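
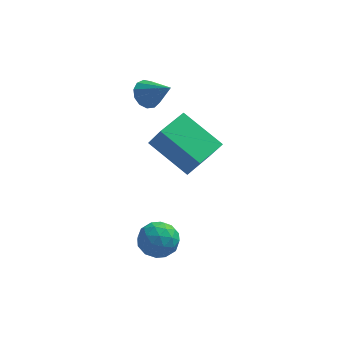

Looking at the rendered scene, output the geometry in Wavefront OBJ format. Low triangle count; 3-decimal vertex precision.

v 0.169 -0.359 1.052
v -1.213 0.455 2.013
v -0.277 0.052 0.063
v -1.659 0.866 1.024
v 0.899 0.734 1.176
v -0.483 1.548 2.137
v 0.453 1.145 0.187
v -0.929 1.959 1.148
v -1.862 3.491 1.537
v -1.588 3.198 1.052
v -0.998 2.929 2.363
v -1.421 3.509 1.088
v -1.394 3.814 1.267
v -1.515 4.017 1.532
v -1.747 4.052 1.799
v -2.015 3.909 1.983
v -2.235 3.634 2.025
v -2.336 3.313 1.913
v -2.287 3.048 1.681
v -2.103 2.924 1.404
v -1.842 2.98 1.169
v -1.171 -0.425 -2.143
v -0.525 -0.762 -2.445
v -1.895 -1.318 -2.695
v -1.249 -1.655 -2.997
v -1.381 -1.681 -2.22
v -0.933 -1.129 -1.879
v -1.487 -0.951 -3.261
v -1.039 -0.399 -2.92
v -0.72 -1.087 -3.136
v -0.655 -1.538 -2.493
v -1.765 -0.542 -2.647
v -1.7 -0.993 -2.004
v -0.784 -0.515 -2.245
v -1.636 -1.565 -2.895
v -1.713 -1.58 -2.438
v -1.334 -1.778 -2.616
v -1.024 -0.731 -1.912
v -0.645 -0.929 -2.09
v -1.148 -1.469 -1.958
v -1.775 -1.151 -3.05
v -1.396 -1.349 -3.228
v -1.086 -0.302 -2.524
v -0.707 -0.5 -2.702
v -1.272 -0.611 -3.182
v -0.519 -0.904 -2.829
v -0.945 -1.429 -3.154
v -1.085 -1.015 -3.309
v -0.822 -0.691 -3.108
v -0.481 -1.169 -2.451
v -0.907 -1.694 -2.776
v -0.984 -1.71 -2.319
v -0.721 -1.385 -2.118
v -0.596 -1.361 -2.857
v -1.513 -0.386 -2.364
v -1.939 -0.911 -2.689
v -1.699 -0.695 -3.022
v -1.436 -0.37 -2.821
v -1.475 -0.651 -1.986
v -1.901 -1.176 -2.311
v -1.598 -1.389 -2.032
v -1.335 -1.065 -1.831
v -1.824 -0.719 -2.283
f 2 4 1
f 5 2 1
f 1 4 3
f 3 5 1
f 2 8 4
f 6 2 5
f 6 8 2
f 4 8 3
f 7 5 3
f 3 8 7
f 7 6 5
f 8 6 7
f 10 9 12
f 10 12 11
f 12 9 13
f 12 13 11
f 13 9 14
f 13 14 11
f 14 9 15
f 14 15 11
f 15 9 16
f 15 16 11
f 16 9 17
f 16 17 11
f 17 9 18
f 17 18 11
f 18 9 19
f 18 19 11
f 19 9 20
f 19 20 11
f 20 9 21
f 20 21 11
f 21 9 10
f 21 10 11
f 22 59 38
f 59 33 62
f 38 62 27
f 59 62 38
f 22 38 34
f 38 27 39
f 34 39 23
f 38 39 34
f 22 34 43
f 34 23 44
f 43 44 29
f 34 44 43
f 22 43 55
f 43 29 58
f 55 58 32
f 43 58 55
f 22 55 59
f 55 32 63
f 59 63 33
f 55 63 59
f 23 39 50
f 39 27 53
f 50 53 31
f 39 53 50
f 27 62 40
f 62 33 61
f 40 61 26
f 62 61 40
f 33 63 60
f 63 32 56
f 60 56 24
f 63 56 60
f 32 58 57
f 58 29 45
f 57 45 28
f 58 45 57
f 29 44 49
f 44 23 46
f 49 46 30
f 44 46 49
f 25 51 37
f 51 31 52
f 37 52 26
f 51 52 37
f 25 37 35
f 37 26 36
f 35 36 24
f 37 36 35
f 25 35 42
f 35 24 41
f 42 41 28
f 35 41 42
f 25 42 47
f 42 28 48
f 47 48 30
f 42 48 47
f 25 47 51
f 47 30 54
f 51 54 31
f 47 54 51
f 26 52 40
f 52 31 53
f 40 53 27
f 52 53 40
f 24 36 60
f 36 26 61
f 60 61 33
f 36 61 60
f 28 41 57
f 41 24 56
f 57 56 32
f 41 56 57
f 30 48 49
f 48 28 45
f 49 45 29
f 48 45 49
f 31 54 50
f 54 30 46
f 50 46 23
f 54 46 50



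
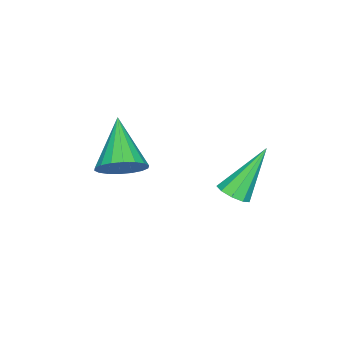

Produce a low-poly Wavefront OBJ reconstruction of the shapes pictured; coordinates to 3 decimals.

v -2.915 -2.034 2.837
v -2.461 -1.714 3.558
v -4.345 -2.946 4.143
v -2.724 -1.417 3.478
v -3.024 -1.242 3.27
v -3.304 -1.224 2.977
v -3.506 -1.366 2.657
v -3.591 -1.641 2.372
v -3.542 -1.994 2.179
v -3.369 -2.355 2.116
v -3.106 -2.652 2.197
v -2.806 -2.827 2.404
v -2.527 -2.845 2.697
v -2.324 -2.703 3.018
v -2.239 -2.428 3.303
v -2.288 -2.075 3.495
v -3.258 1.846 2.712
v -2.903 2.354 2.745
v -4.342 2.494 4.428
v -3.243 2.43 2.502
v -3.589 2.233 2.357
v -3.781 1.855 2.379
v -3.729 1.473 2.556
v -3.456 1.266 2.806
v -3.091 1.331 3.012
v -2.804 1.636 3.078
v -2.73 2.04 2.972
f 2 1 4
f 2 4 3
f 4 1 5
f 4 5 3
f 5 1 6
f 5 6 3
f 6 1 7
f 6 7 3
f 7 1 8
f 7 8 3
f 8 1 9
f 8 9 3
f 9 1 10
f 9 10 3
f 10 1 11
f 10 11 3
f 11 1 12
f 11 12 3
f 12 1 13
f 12 13 3
f 13 1 14
f 13 14 3
f 14 1 15
f 14 15 3
f 15 1 16
f 15 16 3
f 16 1 2
f 16 2 3
f 18 17 20
f 18 20 19
f 20 17 21
f 20 21 19
f 21 17 22
f 21 22 19
f 22 17 23
f 22 23 19
f 23 17 24
f 23 24 19
f 24 17 25
f 24 25 19
f 25 17 26
f 25 26 19
f 26 17 27
f 26 27 19
f 27 17 18
f 27 18 19



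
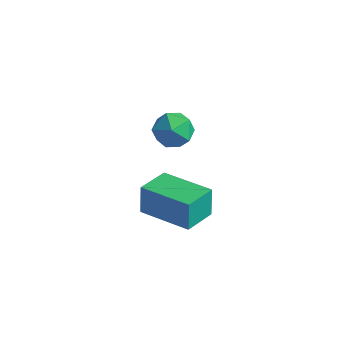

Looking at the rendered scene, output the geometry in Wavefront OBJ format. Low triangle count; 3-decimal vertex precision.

v 0.566 -0.696 0.757
v 1.323 -0.606 1.087
v 0.357 -1.774 1.533
v 1.114 -1.684 1.863
v 0.519 -1.128 2.029
v 0.648 -0.462 1.55
v 1.032 -1.918 1.07
v 1.161 -1.252 0.591
v 1.611 -1.361 1.281
v 1.294 -0.873 1.874
v 0.386 -1.507 0.746
v 0.069 -1.019 1.339
v -0.077 -1.888 -3.454
v -0.226 -1.637 -2.301
v -0.004 -0.549 -3.736
v -0.153 -0.299 -2.582
v 1.973 -1.941 -3.178
v 1.824 -1.691 -2.024
v 2.046 -0.603 -3.459
v 1.897 -0.352 -2.306
f 1 12 6
f 1 6 2
f 1 2 8
f 1 8 11
f 1 11 12
f 2 6 10
f 6 12 5
f 12 11 3
f 11 8 7
f 8 2 9
f 4 10 5
f 4 5 3
f 4 3 7
f 4 7 9
f 4 9 10
f 5 10 6
f 3 5 12
f 7 3 11
f 9 7 8
f 10 9 2
f 14 16 13
f 17 14 13
f 13 16 15
f 15 17 13
f 14 20 16
f 18 14 17
f 18 20 14
f 16 20 15
f 19 17 15
f 15 20 19
f 19 18 17
f 20 18 19



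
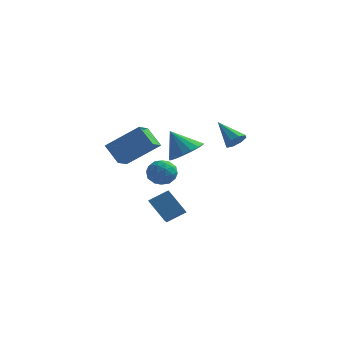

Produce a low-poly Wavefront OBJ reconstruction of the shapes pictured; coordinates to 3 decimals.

v -2.126 4.563 -2.043
v -1.701 3.988 -1.524
v -3.359 3.892 -1.776
v -2.934 3.317 -1.257
v -3.021 4.159 -1.005
v -2.259 4.574 -1.17
v -2.801 3.306 -2.13
v -2.039 3.721 -2.295
v -2.118 3.212 -1.578
v -2.254 3.739 -0.882
v -2.806 4.141 -2.418
v -2.942 4.668 -1.722
v -1.805 4.334 -1.807
v -3.255 3.546 -1.493
v -3.306 4.041 -1.345
v -3.056 3.703 -1.04
v -2.133 4.679 -1.599
v -1.883 4.341 -1.294
v -2.66 4.441 -0.989
v -3.177 3.539 -2.006
v -2.927 3.201 -1.701
v -2.004 4.177 -2.26
v -1.754 3.839 -1.955
v -2.4 3.439 -2.311
v -1.801 3.54 -1.534
v -2.525 3.146 -1.377
v -2.447 3.139 -1.89
v -1.999 3.383 -1.987
v -1.881 3.85 -1.125
v -2.605 3.456 -0.968
v -2.657 3.951 -0.82
v -2.209 4.194 -0.917
v -2.126 3.393 -1.156
v -2.455 4.424 -2.332
v -3.179 4.03 -2.175
v -2.851 3.686 -2.383
v -2.403 3.929 -2.48
v -2.535 4.734 -1.923
v -3.259 4.34 -1.766
v -3.061 4.497 -1.313
v -2.613 4.741 -1.41
v -2.934 4.487 -2.144
v -2.693 -2.271 1.415
v -3.532 -1.818 2.3
v -2.624 -1.197 0.932
v -3.462 -0.744 1.817
v -1.078 -1.796 2.703
v -1.916 -1.343 3.588
v -1.008 -0.722 2.22
v -1.847 -0.269 3.105
v 1.763 2.91 1.483
v 2.217 3.022 1.935
v 0.617 3.53 2.477
v 2.156 3.407 1.625
v 1.866 3.501 1.232
v 1.515 3.248 0.986
v 1.31 2.797 1.031
v 1.37 2.412 1.34
v 1.661 2.319 1.733
v 2.011 2.572 1.979
v 0.916 -2.663 2.738
v 1.714 -2.558 3.279
v 0.064 -2.597 3.982
v 1.594 -2.122 3.173
v 1.318 -1.81 2.968
v 0.95 -1.694 2.71
v 0.574 -1.799 2.458
v 0.277 -2.103 2.27
v 0.126 -2.534 2.19
v 0.157 -2.995 2.235
v 0.361 -3.38 2.395
v 0.692 -3.601 2.634
v 1.075 -3.606 2.896
v 1.422 -3.396 3.123
v 1.652 -3.017 3.261
v -0.574 -1.561 -2.503
v -1.52 -1.211 -1.435
v -0.984 0.044 -3.393
v -1.931 0.394 -2.324
v 0.291 -1.014 -1.916
v -0.656 -0.664 -0.847
v -0.12 0.591 -2.805
v -1.066 0.941 -1.737
f 1 38 17
f 38 12 41
f 17 41 6
f 38 41 17
f 1 17 13
f 17 6 18
f 13 18 2
f 17 18 13
f 1 13 22
f 13 2 23
f 22 23 8
f 13 23 22
f 1 22 34
f 22 8 37
f 34 37 11
f 22 37 34
f 1 34 38
f 34 11 42
f 38 42 12
f 34 42 38
f 2 18 29
f 18 6 32
f 29 32 10
f 18 32 29
f 6 41 19
f 41 12 40
f 19 40 5
f 41 40 19
f 12 42 39
f 42 11 35
f 39 35 3
f 42 35 39
f 11 37 36
f 37 8 24
f 36 24 7
f 37 24 36
f 8 23 28
f 23 2 25
f 28 25 9
f 23 25 28
f 4 30 16
f 30 10 31
f 16 31 5
f 30 31 16
f 4 16 14
f 16 5 15
f 14 15 3
f 16 15 14
f 4 14 21
f 14 3 20
f 21 20 7
f 14 20 21
f 4 21 26
f 21 7 27
f 26 27 9
f 21 27 26
f 4 26 30
f 26 9 33
f 30 33 10
f 26 33 30
f 5 31 19
f 31 10 32
f 19 32 6
f 31 32 19
f 3 15 39
f 15 5 40
f 39 40 12
f 15 40 39
f 7 20 36
f 20 3 35
f 36 35 11
f 20 35 36
f 9 27 28
f 27 7 24
f 28 24 8
f 27 24 28
f 10 33 29
f 33 9 25
f 29 25 2
f 33 25 29
f 44 46 43
f 47 44 43
f 43 46 45
f 45 47 43
f 44 50 46
f 48 44 47
f 48 50 44
f 46 50 45
f 49 47 45
f 45 50 49
f 49 48 47
f 50 48 49
f 52 51 54
f 52 54 53
f 54 51 55
f 54 55 53
f 55 51 56
f 55 56 53
f 56 51 57
f 56 57 53
f 57 51 58
f 57 58 53
f 58 51 59
f 58 59 53
f 59 51 60
f 59 60 53
f 60 51 52
f 60 52 53
f 62 61 64
f 62 64 63
f 64 61 65
f 64 65 63
f 65 61 66
f 65 66 63
f 66 61 67
f 66 67 63
f 67 61 68
f 67 68 63
f 68 61 69
f 68 69 63
f 69 61 70
f 69 70 63
f 70 61 71
f 70 71 63
f 71 61 72
f 71 72 63
f 72 61 73
f 72 73 63
f 73 61 74
f 73 74 63
f 74 61 75
f 74 75 63
f 75 61 62
f 75 62 63
f 77 79 76
f 80 77 76
f 76 79 78
f 78 80 76
f 77 83 79
f 81 77 80
f 81 83 77
f 79 83 78
f 82 80 78
f 78 83 82
f 82 81 80
f 83 81 82



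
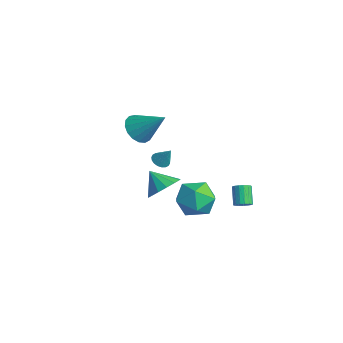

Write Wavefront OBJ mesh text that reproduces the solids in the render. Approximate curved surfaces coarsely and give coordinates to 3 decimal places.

v 1.385 0.692 0.794
v 2.25 0.893 1.645
v 2.63 -0.513 -0.185
v 3.495 -0.312 0.666
v 2.488 -0.958 0.953
v 1.719 -0.213 1.559
v 3.161 0.593 -0.099
v 2.392 1.338 0.507
v 3.348 0.832 1.094
v 2.932 -0.126 1.744
v 1.948 0.506 -0.284
v 1.532 -0.452 0.366
v -2.474 0.95 -1.897
v -1.8 1.221 -1.097
v -3.446 0.55 -0.943
v -2.094 1.685 -1.203
v -2.49 1.952 -1.494
v -2.881 1.95 -1.893
v -3.163 1.68 -2.294
v -3.26 1.215 -2.588
v -3.147 0.679 -2.697
v -2.853 0.215 -2.592
v -2.457 -0.052 -2.3
v -2.066 -0.05 -1.901
v -1.784 0.219 -1.5
v -1.687 0.685 -1.206
v -4.561 0.471 1.826
v -3.879 -0.246 1.682
v -3.259 1.429 3.214
v -3.77 0.084 1.352
v -3.842 0.502 1.131
v -4.079 0.913 1.069
v -4.426 1.224 1.181
v -4.804 1.361 1.44
v -5.126 1.295 1.788
v -5.319 1.041 2.145
v -5.338 0.655 2.428
v -5.179 0.228 2.574
v -4.878 -0.144 2.548
v -4.505 -0.374 2.357
v -4.144 -0.411 2.044
v 1.35 -1.25 3.511
v 1.806 -1.433 3.312
v 1.89 -0.95 4.469
v 1.805 -1.208 3.242
v 1.714 -0.991 3.225
v 1.551 -0.825 3.265
v 1.348 -0.744 3.354
v 1.146 -0.763 3.473
v 0.984 -0.878 3.6
v 0.895 -1.067 3.71
v 0.896 -1.292 3.78
v 0.987 -1.509 3.796
v 1.15 -1.675 3.756
v 1.353 -1.756 3.668
v 1.555 -1.737 3.548
v 1.717 -1.622 3.421
v 3.132 2.601 -0.126
v 3.474 2.941 0.038
v 2.731 3.279 0.89
v 2.388 2.939 0.726
v 3.343 3.065 -0.126
v 2.6 3.403 0.727
v 3.163 3.083 -0.29
v 2.42 3.421 0.563
v 2.976 2.991 -0.416
v 2.233 3.328 0.436
v 2.824 2.809 -0.476
v 2.081 3.147 0.376
v 2.743 2.58 -0.456
v 2 2.917 0.396
v 2.751 2.355 -0.36
v 2.008 2.693 0.492
v 2.846 2.187 -0.211
v 2.103 2.525 0.641
v 3.006 2.114 -0.042
v 2.263 2.452 0.81
v 3.195 2.152 0.107
v 2.452 2.49 0.96
v 3.37 2.294 0.204
v 2.627 2.631 1.056
v 3.49 2.505 0.224
v 2.747 2.843 1.076
v 3.527 2.739 0.164
v 2.784 3.077 1.017
f 1 12 6
f 1 6 2
f 1 2 8
f 1 8 11
f 1 11 12
f 2 6 10
f 6 12 5
f 12 11 3
f 11 8 7
f 8 2 9
f 4 10 5
f 4 5 3
f 4 3 7
f 4 7 9
f 4 9 10
f 5 10 6
f 3 5 12
f 7 3 11
f 9 7 8
f 10 9 2
f 14 13 16
f 14 16 15
f 16 13 17
f 16 17 15
f 17 13 18
f 17 18 15
f 18 13 19
f 18 19 15
f 19 13 20
f 19 20 15
f 20 13 21
f 20 21 15
f 21 13 22
f 21 22 15
f 22 13 23
f 22 23 15
f 23 13 24
f 23 24 15
f 24 13 25
f 24 25 15
f 25 13 26
f 25 26 15
f 26 13 14
f 26 14 15
f 28 27 30
f 28 30 29
f 30 27 31
f 30 31 29
f 31 27 32
f 31 32 29
f 32 27 33
f 32 33 29
f 33 27 34
f 33 34 29
f 34 27 35
f 34 35 29
f 35 27 36
f 35 36 29
f 36 27 37
f 36 37 29
f 37 27 38
f 37 38 29
f 38 27 39
f 38 39 29
f 39 27 40
f 39 40 29
f 40 27 41
f 40 41 29
f 41 27 28
f 41 28 29
f 43 42 45
f 43 45 44
f 45 42 46
f 45 46 44
f 46 42 47
f 46 47 44
f 47 42 48
f 47 48 44
f 48 42 49
f 48 49 44
f 49 42 50
f 49 50 44
f 50 42 51
f 50 51 44
f 51 42 52
f 51 52 44
f 52 42 53
f 52 53 44
f 53 42 54
f 53 54 44
f 54 42 55
f 54 55 44
f 55 42 56
f 55 56 44
f 56 42 57
f 56 57 44
f 57 42 43
f 57 43 44
f 59 58 62
f 59 62 60
f 60 62 63
f 60 63 61
f 62 58 64
f 62 64 63
f 63 64 65
f 63 65 61
f 64 58 66
f 64 66 65
f 65 66 67
f 65 67 61
f 66 58 68
f 66 68 67
f 67 68 69
f 67 69 61
f 68 58 70
f 68 70 69
f 69 70 71
f 69 71 61
f 70 58 72
f 70 72 71
f 71 72 73
f 71 73 61
f 72 58 74
f 72 74 73
f 73 74 75
f 73 75 61
f 74 58 76
f 74 76 75
f 75 76 77
f 75 77 61
f 76 58 78
f 76 78 77
f 77 78 79
f 77 79 61
f 78 58 80
f 78 80 79
f 79 80 81
f 79 81 61
f 80 58 82
f 80 82 81
f 81 82 83
f 81 83 61
f 82 58 84
f 82 84 83
f 83 84 85
f 83 85 61
f 84 58 59
f 84 59 85
f 85 59 60
f 85 60 61



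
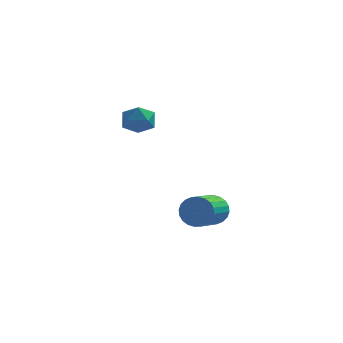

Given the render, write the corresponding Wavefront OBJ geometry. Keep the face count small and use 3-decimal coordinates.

v -1.453 -0.362 1.325
v -1.018 -0.339 2.069
v -0.822 -1.561 0.991
v -0.387 -1.538 1.735
v -1.237 -1.677 1.738
v -1.628 -0.936 1.944
v -0.212 -0.964 1.116
v -0.603 -0.223 1.322
v -0.251 -0.711 1.94
v -0.885 -1.152 2.324
v -0.955 -0.748 0.736
v -1.589 -1.189 1.12
v 2.158 0.232 -4.253
v 2.432 -0.093 -4.989
v 1.996 -1.697 -4.443
v 1.722 -1.372 -3.707
v 2.708 -0.106 -4.806
v 2.272 -1.71 -4.26
v 2.9 -0.067 -4.539
v 2.465 -1.671 -3.992
v 2.98 0.017 -4.228
v 2.544 -1.587 -3.682
v 2.934 0.135 -3.921
v 2.499 -1.47 -3.375
v 2.77 0.266 -3.665
v 2.335 -1.338 -3.118
v 2.513 0.393 -3.498
v 2.078 -1.211 -2.951
v 2.202 0.495 -3.446
v 1.766 -1.109 -2.9
v 1.884 0.557 -3.517
v 1.448 -1.047 -2.971
v 1.608 0.57 -3.7
v 1.172 -1.034 -3.154
v 1.415 0.531 -3.968
v 0.98 -1.073 -3.421
v 1.336 0.447 -4.278
v 0.9 -1.157 -3.732
v 1.381 0.33 -4.585
v 0.946 -1.275 -4.039
v 1.545 0.198 -4.842
v 1.11 -1.406 -4.295
v 1.802 0.071 -5.009
v 1.367 -1.533 -4.462
v 2.114 -0.031 -5.06
v 1.678 -1.635 -4.514
f 1 12 6
f 1 6 2
f 1 2 8
f 1 8 11
f 1 11 12
f 2 6 10
f 6 12 5
f 12 11 3
f 11 8 7
f 8 2 9
f 4 10 5
f 4 5 3
f 4 3 7
f 4 7 9
f 4 9 10
f 5 10 6
f 3 5 12
f 7 3 11
f 9 7 8
f 10 9 2
f 14 13 17
f 14 17 15
f 15 17 18
f 15 18 16
f 17 13 19
f 17 19 18
f 18 19 20
f 18 20 16
f 19 13 21
f 19 21 20
f 20 21 22
f 20 22 16
f 21 13 23
f 21 23 22
f 22 23 24
f 22 24 16
f 23 13 25
f 23 25 24
f 24 25 26
f 24 26 16
f 25 13 27
f 25 27 26
f 26 27 28
f 26 28 16
f 27 13 29
f 27 29 28
f 28 29 30
f 28 30 16
f 29 13 31
f 29 31 30
f 30 31 32
f 30 32 16
f 31 13 33
f 31 33 32
f 32 33 34
f 32 34 16
f 33 13 35
f 33 35 34
f 34 35 36
f 34 36 16
f 35 13 37
f 35 37 36
f 36 37 38
f 36 38 16
f 37 13 39
f 37 39 38
f 38 39 40
f 38 40 16
f 39 13 41
f 39 41 40
f 40 41 42
f 40 42 16
f 41 13 43
f 41 43 42
f 42 43 44
f 42 44 16
f 43 13 45
f 43 45 44
f 44 45 46
f 44 46 16
f 45 13 14
f 45 14 46
f 46 14 15
f 46 15 16



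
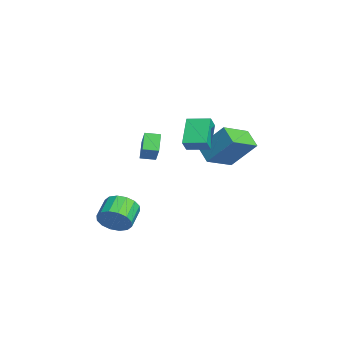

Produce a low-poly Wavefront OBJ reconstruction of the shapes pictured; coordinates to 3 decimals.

v 2.485 0.887 1.259
v 1.12 1.31 2.418
v 2.977 2.082 1.403
v 1.612 2.505 2.562
v 2.988 0.595 1.958
v 1.623 1.018 3.117
v 3.48 1.79 2.102
v 2.115 2.213 3.261
v 3.845 -3.022 -3.044
v 4.412 -2.446 -2.509
v 3.302 -1.901 -1.92
v 2.735 -2.478 -2.456
v 4.319 -2.184 -2.927
v 3.208 -1.639 -2.338
v 4.098 -2.147 -3.377
v 2.988 -1.602 -2.788
v 3.81 -2.344 -3.737
v 2.7 -1.8 -3.148
v 3.532 -2.724 -3.912
v 2.421 -2.179 -3.323
v 3.337 -3.183 -3.855
v 2.226 -2.638 -3.266
v 3.278 -3.599 -3.58
v 2.168 -3.054 -2.991
v 3.372 -3.861 -3.162
v 2.261 -3.316 -2.573
v 3.592 -3.898 -2.712
v 2.482 -3.353 -2.123
v 3.88 -3.7 -2.352
v 2.77 -3.156 -1.763
v 4.159 -3.321 -2.177
v 3.048 -2.776 -1.588
v 4.354 -2.862 -2.234
v 3.243 -2.317 -1.645
v -0.499 3.263 -0.178
v 0.168 4.515 1.451
v 0.529 3.588 -0.849
v 1.196 4.84 0.78
v 0.444 1.8 0.56
v 1.111 3.052 2.189
v 1.472 2.125 -0.111
v 2.139 3.377 1.518
v -1.13 -0.993 0.442
v -0.026 -0.968 1.558
v -1.03 -0.137 0.324
v 0.074 -0.112 1.44
v -0.274 -1.208 -0.4
v 0.83 -1.183 0.716
v -0.174 -0.352 -0.518
v 0.93 -0.327 0.598
f 2 4 1
f 5 2 1
f 1 4 3
f 3 5 1
f 2 8 4
f 6 2 5
f 6 8 2
f 4 8 3
f 7 5 3
f 3 8 7
f 7 6 5
f 8 6 7
f 10 9 13
f 10 13 11
f 11 13 14
f 11 14 12
f 13 9 15
f 13 15 14
f 14 15 16
f 14 16 12
f 15 9 17
f 15 17 16
f 16 17 18
f 16 18 12
f 17 9 19
f 17 19 18
f 18 19 20
f 18 20 12
f 19 9 21
f 19 21 20
f 20 21 22
f 20 22 12
f 21 9 23
f 21 23 22
f 22 23 24
f 22 24 12
f 23 9 25
f 23 25 24
f 24 25 26
f 24 26 12
f 25 9 27
f 25 27 26
f 26 27 28
f 26 28 12
f 27 9 29
f 27 29 28
f 28 29 30
f 28 30 12
f 29 9 31
f 29 31 30
f 30 31 32
f 30 32 12
f 31 9 33
f 31 33 32
f 32 33 34
f 32 34 12
f 33 9 10
f 33 10 34
f 34 10 11
f 34 11 12
f 36 38 35
f 39 36 35
f 35 38 37
f 37 39 35
f 36 42 38
f 40 36 39
f 40 42 36
f 38 42 37
f 41 39 37
f 37 42 41
f 41 40 39
f 42 40 41
f 44 46 43
f 47 44 43
f 43 46 45
f 45 47 43
f 44 50 46
f 48 44 47
f 48 50 44
f 46 50 45
f 49 47 45
f 45 50 49
f 49 48 47
f 50 48 49



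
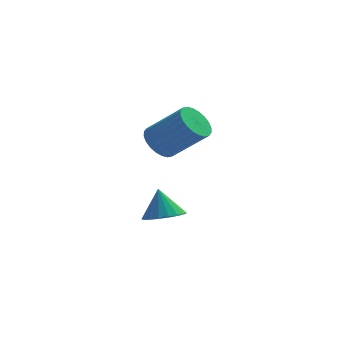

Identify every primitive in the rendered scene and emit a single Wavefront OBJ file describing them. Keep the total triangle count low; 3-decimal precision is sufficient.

v 2.783 -2.339 -1.234
v 3.656 -2.639 -0.938
v 2.497 -1.821 0.134
v 3.734 -2.237 -1.074
v 3.623 -1.855 -1.242
v 3.346 -1.569 -1.408
v 2.957 -1.435 -1.54
v 2.534 -1.481 -1.611
v 2.16 -1.696 -1.607
v 1.909 -2.039 -1.53
v 1.831 -2.441 -1.393
v 1.942 -2.823 -1.226
v 2.219 -3.109 -1.059
v 2.608 -3.243 -0.928
v 3.031 -3.197 -0.857
v 3.405 -2.982 -0.86
v 2.6 -2.576 3.261
v 3.106 -1.902 2.92
v 4.646 -2.329 4.357
v 4.14 -3.004 4.699
v 2.921 -1.73 3.169
v 4.461 -2.157 4.606
v 2.687 -1.687 3.433
v 4.227 -2.114 4.87
v 2.44 -1.779 3.67
v 3.98 -2.207 5.108
v 2.217 -1.993 3.845
v 3.757 -2.421 5.283
v 2.052 -2.295 3.932
v 3.593 -2.723 5.369
v 1.971 -2.641 3.916
v 3.511 -3.068 5.353
v 1.985 -2.976 3.801
v 3.526 -3.404 5.238
v 2.094 -3.251 3.603
v 3.634 -3.678 5.04
v 2.279 -3.423 3.354
v 3.819 -3.85 4.791
v 2.513 -3.466 3.09
v 4.053 -3.893 4.527
v 2.76 -3.373 2.852
v 4.3 -3.801 4.29
v 2.983 -3.159 2.677
v 4.523 -3.587 4.115
v 3.147 -2.857 2.591
v 4.688 -3.285 4.028
v 3.229 -2.512 2.607
v 4.769 -2.939 4.044
v 3.214 -2.176 2.722
v 4.755 -2.604 4.159
f 2 1 4
f 2 4 3
f 4 1 5
f 4 5 3
f 5 1 6
f 5 6 3
f 6 1 7
f 6 7 3
f 7 1 8
f 7 8 3
f 8 1 9
f 8 9 3
f 9 1 10
f 9 10 3
f 10 1 11
f 10 11 3
f 11 1 12
f 11 12 3
f 12 1 13
f 12 13 3
f 13 1 14
f 13 14 3
f 14 1 15
f 14 15 3
f 15 1 16
f 15 16 3
f 16 1 2
f 16 2 3
f 18 17 21
f 18 21 19
f 19 21 22
f 19 22 20
f 21 17 23
f 21 23 22
f 22 23 24
f 22 24 20
f 23 17 25
f 23 25 24
f 24 25 26
f 24 26 20
f 25 17 27
f 25 27 26
f 26 27 28
f 26 28 20
f 27 17 29
f 27 29 28
f 28 29 30
f 28 30 20
f 29 17 31
f 29 31 30
f 30 31 32
f 30 32 20
f 31 17 33
f 31 33 32
f 32 33 34
f 32 34 20
f 33 17 35
f 33 35 34
f 34 35 36
f 34 36 20
f 35 17 37
f 35 37 36
f 36 37 38
f 36 38 20
f 37 17 39
f 37 39 38
f 38 39 40
f 38 40 20
f 39 17 41
f 39 41 40
f 40 41 42
f 40 42 20
f 41 17 43
f 41 43 42
f 42 43 44
f 42 44 20
f 43 17 45
f 43 45 44
f 44 45 46
f 44 46 20
f 45 17 47
f 45 47 46
f 46 47 48
f 46 48 20
f 47 17 49
f 47 49 48
f 48 49 50
f 48 50 20
f 49 17 18
f 49 18 50
f 50 18 19
f 50 19 20



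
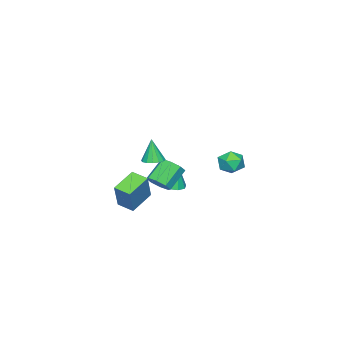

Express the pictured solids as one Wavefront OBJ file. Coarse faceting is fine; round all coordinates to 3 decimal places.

v -3.24 -1.616 -4.257
v -2.829 -1.029 -4.324
v -3.36 -1.364 -2.783
v -3.303 -0.91 -4.383
v -3.748 -1.122 -4.383
v -3.955 -1.565 -4.324
v -3.827 -2.032 -4.234
v -3.425 -2.304 -4.154
v -2.936 -2.255 -4.123
v -2.589 -1.907 -4.154
v -2.547 -1.422 -4.233
v 1.006 -1.066 -2.591
v 1.724 -0.771 -1.045
v 1.03 -0.135 -2.78
v 1.747 0.16 -1.233
v 2.353 -1.22 -3.187
v 3.07 -0.925 -1.64
v 2.376 -0.289 -3.375
v 3.094 0.006 -1.829
v -1.234 3.928 -0.672
v -0.465 3.81 -0.657
v -1.415 2.83 -0.083
v -0.646 2.712 -0.068
v -0.961 3.273 0.368
v -0.85 3.952 0.004
v -1.03 2.688 -0.744
v -0.919 3.367 -1.108
v -0.339 3.043 -0.702
v -0.297 3.405 -0.014
v -1.583 3.235 -0.726
v -1.541 3.597 -0.038
v 3.787 1.871 1.299
v 4.293 1.589 1.303
v 3.673 1.689 2.601
v 4.364 1.877 1.35
v 4.281 2.163 1.383
v 4.064 2.371 1.393
v 3.774 2.445 1.378
v 3.487 2.366 1.342
v 3.28 2.153 1.294
v 3.209 1.865 1.248
v 3.293 1.579 1.215
v 3.509 1.371 1.205
v 3.799 1.297 1.22
v 4.087 1.377 1.256
v 1.231 0.453 -1.766
v 1.628 0.131 -1.273
v 0.606 0.325 -0.322
v 0.209 0.647 -0.814
v 1.714 0.667 -1.291
v 0.691 0.862 -0.34
v 1.516 1.078 -1.587
v 0.494 1.272 -0.636
v 1.152 1.123 -1.988
v 0.129 1.317 -1.036
v 0.834 0.775 -2.258
v -0.188 0.969 -1.307
v 0.749 0.238 -2.24
v -0.274 0.433 -1.289
v 0.946 -0.172 -1.944
v -0.076 0.022 -0.993
v 1.311 -0.217 -1.544
v 0.288 -0.023 -0.592
f 2 1 4
f 2 4 3
f 4 1 5
f 4 5 3
f 5 1 6
f 5 6 3
f 6 1 7
f 6 7 3
f 7 1 8
f 7 8 3
f 8 1 9
f 8 9 3
f 9 1 10
f 9 10 3
f 10 1 11
f 10 11 3
f 11 1 2
f 11 2 3
f 13 15 12
f 16 13 12
f 12 15 14
f 14 16 12
f 13 19 15
f 17 13 16
f 17 19 13
f 15 19 14
f 18 16 14
f 14 19 18
f 18 17 16
f 19 17 18
f 20 31 25
f 20 25 21
f 20 21 27
f 20 27 30
f 20 30 31
f 21 25 29
f 25 31 24
f 31 30 22
f 30 27 26
f 27 21 28
f 23 29 24
f 23 24 22
f 23 22 26
f 23 26 28
f 23 28 29
f 24 29 25
f 22 24 31
f 26 22 30
f 28 26 27
f 29 28 21
f 33 32 35
f 33 35 34
f 35 32 36
f 35 36 34
f 36 32 37
f 36 37 34
f 37 32 38
f 37 38 34
f 38 32 39
f 38 39 34
f 39 32 40
f 39 40 34
f 40 32 41
f 40 41 34
f 41 32 42
f 41 42 34
f 42 32 43
f 42 43 34
f 43 32 44
f 43 44 34
f 44 32 45
f 44 45 34
f 45 32 33
f 45 33 34
f 47 46 50
f 47 50 48
f 48 50 51
f 48 51 49
f 50 46 52
f 50 52 51
f 51 52 53
f 51 53 49
f 52 46 54
f 52 54 53
f 53 54 55
f 53 55 49
f 54 46 56
f 54 56 55
f 55 56 57
f 55 57 49
f 56 46 58
f 56 58 57
f 57 58 59
f 57 59 49
f 58 46 60
f 58 60 59
f 59 60 61
f 59 61 49
f 60 46 62
f 60 62 61
f 61 62 63
f 61 63 49
f 62 46 47
f 62 47 63
f 63 47 48
f 63 48 49



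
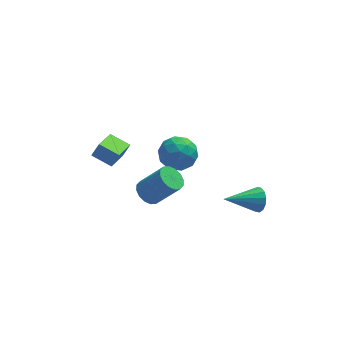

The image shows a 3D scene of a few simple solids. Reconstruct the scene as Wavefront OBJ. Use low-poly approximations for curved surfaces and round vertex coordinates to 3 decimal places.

v -3.199 3.029 -2.123
v -3.959 1.323 -1.254
v -4.228 3.71 -1.684
v -4.988 2.004 -0.815
v -2.752 3.216 -1.365
v -3.512 1.51 -0.496
v -3.781 3.897 -0.926
v -4.541 2.191 -0.057
v -2.065 0.558 -3.114
v -1.469 0.313 -3.653
v -0.198 -0.043 -2.084
v -0.795 0.202 -1.546
v -1.408 0.741 -3.605
v -0.138 0.385 -2.036
v -1.524 1.12 -3.426
v -0.253 0.764 -1.857
v -1.784 1.348 -3.163
v -0.514 0.992 -1.594
v -2.12 1.365 -2.887
v -0.849 1.009 -1.318
v -2.441 1.165 -2.672
v -1.17 0.809 -1.103
v -2.662 0.803 -2.576
v -1.391 0.447 -1.007
v -2.722 0.375 -2.624
v -1.452 0.019 -1.055
v -2.607 -0.004 -2.803
v -1.336 -0.36 -1.234
v -2.346 -0.232 -3.066
v -1.076 -0.588 -1.497
v -2.011 -0.249 -3.342
v -0.74 -0.605 -1.773
v -1.69 -0.049 -3.557
v -0.419 -0.405 -1.988
v -1.057 3.152 -2.452
v -0.423 3.953 -1.825
v 0.323 3.127 -3.815
v 0.957 3.928 -3.188
v 0.826 2.811 -2.773
v -0.027 2.827 -1.931
v -0.073 4.253 -3.709
v -0.926 4.269 -2.867
v 0.185 4.634 -2.602
v 0.74 3.743 -2.024
v -0.84 3.337 -3.616
v -0.285 2.446 -3.038
v -0.861 3.555 -2.019
v 0.761 3.525 -3.621
v 0.684 2.869 -3.377
v 1.056 3.34 -3.009
v -0.628 2.893 -2.081
v -0.256 3.364 -1.713
v 0.478 2.693 -2.27
v 0.156 3.716 -3.927
v 0.528 4.187 -3.559
v -1.156 3.74 -2.631
v -0.784 4.211 -2.263
v -0.578 4.387 -3.37
v -0.131 4.426 -2.107
v 0.68 4.411 -2.909
v 0.075 4.602 -3.215
v -0.427 4.611 -2.72
v 0.195 3.902 -1.767
v 1.006 3.888 -2.568
v 0.929 3.231 -2.325
v 0.428 3.24 -1.829
v 0.553 4.303 -2.224
v -1.106 3.192 -3.072
v -0.295 3.178 -3.873
v -0.528 3.84 -3.811
v -1.029 3.849 -3.315
v -0.78 2.669 -2.731
v 0.031 2.654 -3.533
v 0.327 2.469 -2.92
v -0.175 2.478 -2.425
v -0.653 2.777 -3.416
v 3.876 -0.38 -3.567
v 4.218 -0.815 -2.975
v 1.884 -0.84 -2.753
v 4.191 -0.426 -2.822
v 4.079 -0.024 -2.869
v 3.913 0.282 -3.102
v 3.737 0.41 -3.46
v 3.598 0.327 -3.847
v 3.534 0.054 -4.159
v 3.561 -0.335 -4.312
v 3.672 -0.737 -4.266
v 3.838 -1.043 -4.032
v 4.014 -1.171 -3.674
v 4.153 -1.088 -3.287
f 2 4 1
f 5 2 1
f 1 4 3
f 3 5 1
f 2 8 4
f 6 2 5
f 6 8 2
f 4 8 3
f 7 5 3
f 3 8 7
f 7 6 5
f 8 6 7
f 10 9 13
f 10 13 11
f 11 13 14
f 11 14 12
f 13 9 15
f 13 15 14
f 14 15 16
f 14 16 12
f 15 9 17
f 15 17 16
f 16 17 18
f 16 18 12
f 17 9 19
f 17 19 18
f 18 19 20
f 18 20 12
f 19 9 21
f 19 21 20
f 20 21 22
f 20 22 12
f 21 9 23
f 21 23 22
f 22 23 24
f 22 24 12
f 23 9 25
f 23 25 24
f 24 25 26
f 24 26 12
f 25 9 27
f 25 27 26
f 26 27 28
f 26 28 12
f 27 9 29
f 27 29 28
f 28 29 30
f 28 30 12
f 29 9 31
f 29 31 30
f 30 31 32
f 30 32 12
f 31 9 33
f 31 33 32
f 32 33 34
f 32 34 12
f 33 9 10
f 33 10 34
f 34 10 11
f 34 11 12
f 35 72 51
f 72 46 75
f 51 75 40
f 72 75 51
f 35 51 47
f 51 40 52
f 47 52 36
f 51 52 47
f 35 47 56
f 47 36 57
f 56 57 42
f 47 57 56
f 35 56 68
f 56 42 71
f 68 71 45
f 56 71 68
f 35 68 72
f 68 45 76
f 72 76 46
f 68 76 72
f 36 52 63
f 52 40 66
f 63 66 44
f 52 66 63
f 40 75 53
f 75 46 74
f 53 74 39
f 75 74 53
f 46 76 73
f 76 45 69
f 73 69 37
f 76 69 73
f 45 71 70
f 71 42 58
f 70 58 41
f 71 58 70
f 42 57 62
f 57 36 59
f 62 59 43
f 57 59 62
f 38 64 50
f 64 44 65
f 50 65 39
f 64 65 50
f 38 50 48
f 50 39 49
f 48 49 37
f 50 49 48
f 38 48 55
f 48 37 54
f 55 54 41
f 48 54 55
f 38 55 60
f 55 41 61
f 60 61 43
f 55 61 60
f 38 60 64
f 60 43 67
f 64 67 44
f 60 67 64
f 39 65 53
f 65 44 66
f 53 66 40
f 65 66 53
f 37 49 73
f 49 39 74
f 73 74 46
f 49 74 73
f 41 54 70
f 54 37 69
f 70 69 45
f 54 69 70
f 43 61 62
f 61 41 58
f 62 58 42
f 61 58 62
f 44 67 63
f 67 43 59
f 63 59 36
f 67 59 63
f 78 77 80
f 78 80 79
f 80 77 81
f 80 81 79
f 81 77 82
f 81 82 79
f 82 77 83
f 82 83 79
f 83 77 84
f 83 84 79
f 84 77 85
f 84 85 79
f 85 77 86
f 85 86 79
f 86 77 87
f 86 87 79
f 87 77 88
f 87 88 79
f 88 77 89
f 88 89 79
f 89 77 90
f 89 90 79
f 90 77 78
f 90 78 79



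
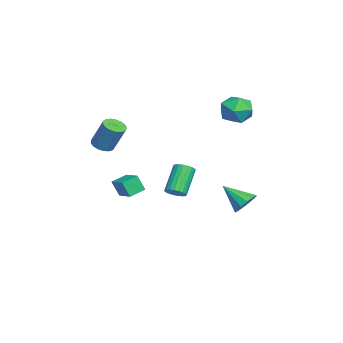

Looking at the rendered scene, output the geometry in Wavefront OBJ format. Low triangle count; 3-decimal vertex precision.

v 2.995 -3.792 2.401
v 3.494 -3.381 2.085
v 3.944 -2.636 3.763
v 3.445 -3.048 4.079
v 3.209 -3.187 2.075
v 3.659 -2.442 3.753
v 2.875 -3.132 2.14
v 3.325 -2.387 3.818
v 2.569 -3.228 2.265
v 3.018 -2.484 3.943
v 2.36 -3.454 2.421
v 2.81 -2.709 4.099
v 2.297 -3.757 2.573
v 2.746 -3.012 4.25
v 2.394 -4.068 2.685
v 2.843 -3.323 4.363
v 2.628 -4.316 2.732
v 3.078 -3.571 4.41
v 2.947 -4.444 2.703
v 3.397 -3.699 4.381
v 3.277 -4.423 2.605
v 3.726 -3.678 4.283
v 3.542 -4.257 2.461
v 3.992 -3.512 4.139
v 3.682 -3.985 2.302
v 4.132 -3.24 3.98
v 3.665 -3.669 2.167
v 4.114 -2.924 3.845
v -0.534 0.125 -2.834
v -0.019 0.084 -2.392
v -1.311 0.554 -0.844
v -1.826 0.595 -1.286
v -0.01 0.357 -2.467
v -1.302 0.827 -0.919
v -0.092 0.589 -2.606
v -1.384 1.059 -1.058
v -0.25 0.741 -2.784
v -1.542 1.211 -1.237
v -0.458 0.787 -2.971
v -1.75 1.257 -1.423
v -0.678 0.718 -3.134
v -1.97 1.188 -1.586
v -0.874 0.547 -3.245
v -2.166 1.016 -1.698
v -1.011 0.302 -3.285
v -2.302 0.772 -1.738
v -1.065 0.027 -3.247
v -2.357 0.497 -1.7
v -1.028 -0.231 -3.138
v -2.319 0.239 -1.59
v -0.905 -0.427 -2.976
v -2.197 0.043 -1.428
v -0.718 -0.528 -2.789
v -2.01 -0.058 -1.241
v -0.499 -0.516 -2.61
v -1.791 -0.046 -1.063
v -0.287 -0.393 -2.47
v -1.579 0.076 -0.922
v -0.117 -0.181 -2.393
v -1.409 0.289 -0.845
v 2.463 -2.917 -1.818
v 2.394 -3.366 -0.773
v 1.812 -2.111 -1.515
v 1.743 -2.56 -0.47
v 3.497 -2.22 -1.45
v 3.428 -2.669 -0.405
v 2.846 -1.414 -1.147
v 2.777 -1.863 -0.102
v -2.094 4.548 2.909
v -1.093 3.955 2.728
v -2.567 3.325 4.292
v -1.566 2.732 4.111
v -1.534 3.813 4.576
v -1.241 4.569 3.721
v -2.419 2.711 3.299
v -2.126 3.467 2.444
v -1.294 2.819 2.968
v -0.747 3.501 3.758
v -2.913 3.779 3.262
v -2.366 4.461 4.052
v -2.249 4.259 -4.39
v -1.544 3.711 -4.653
v -2.911 2.841 -3.21
v -1.375 3.979 -4.236
v -1.483 4.336 -3.868
v -1.835 4.669 -3.666
v -2.317 4.871 -3.694
v -2.778 4.879 -3.943
v -3.071 4.69 -4.334
v -3.103 4.364 -4.743
v -2.863 4.004 -5.04
v -2.429 3.726 -5.131
v -1.937 3.616 -4.986
f 2 1 5
f 2 5 3
f 3 5 6
f 3 6 4
f 5 1 7
f 5 7 6
f 6 7 8
f 6 8 4
f 7 1 9
f 7 9 8
f 8 9 10
f 8 10 4
f 9 1 11
f 9 11 10
f 10 11 12
f 10 12 4
f 11 1 13
f 11 13 12
f 12 13 14
f 12 14 4
f 13 1 15
f 13 15 14
f 14 15 16
f 14 16 4
f 15 1 17
f 15 17 16
f 16 17 18
f 16 18 4
f 17 1 19
f 17 19 18
f 18 19 20
f 18 20 4
f 19 1 21
f 19 21 20
f 20 21 22
f 20 22 4
f 21 1 23
f 21 23 22
f 22 23 24
f 22 24 4
f 23 1 25
f 23 25 24
f 24 25 26
f 24 26 4
f 25 1 27
f 25 27 26
f 26 27 28
f 26 28 4
f 27 1 2
f 27 2 28
f 28 2 3
f 28 3 4
f 30 29 33
f 30 33 31
f 31 33 34
f 31 34 32
f 33 29 35
f 33 35 34
f 34 35 36
f 34 36 32
f 35 29 37
f 35 37 36
f 36 37 38
f 36 38 32
f 37 29 39
f 37 39 38
f 38 39 40
f 38 40 32
f 39 29 41
f 39 41 40
f 40 41 42
f 40 42 32
f 41 29 43
f 41 43 42
f 42 43 44
f 42 44 32
f 43 29 45
f 43 45 44
f 44 45 46
f 44 46 32
f 45 29 47
f 45 47 46
f 46 47 48
f 46 48 32
f 47 29 49
f 47 49 48
f 48 49 50
f 48 50 32
f 49 29 51
f 49 51 50
f 50 51 52
f 50 52 32
f 51 29 53
f 51 53 52
f 52 53 54
f 52 54 32
f 53 29 55
f 53 55 54
f 54 55 56
f 54 56 32
f 55 29 57
f 55 57 56
f 56 57 58
f 56 58 32
f 57 29 59
f 57 59 58
f 58 59 60
f 58 60 32
f 59 29 30
f 59 30 60
f 60 30 31
f 60 31 32
f 62 64 61
f 65 62 61
f 61 64 63
f 63 65 61
f 62 68 64
f 66 62 65
f 66 68 62
f 64 68 63
f 67 65 63
f 63 68 67
f 67 66 65
f 68 66 67
f 69 80 74
f 69 74 70
f 69 70 76
f 69 76 79
f 69 79 80
f 70 74 78
f 74 80 73
f 80 79 71
f 79 76 75
f 76 70 77
f 72 78 73
f 72 73 71
f 72 71 75
f 72 75 77
f 72 77 78
f 73 78 74
f 71 73 80
f 75 71 79
f 77 75 76
f 78 77 70
f 82 81 84
f 82 84 83
f 84 81 85
f 84 85 83
f 85 81 86
f 85 86 83
f 86 81 87
f 86 87 83
f 87 81 88
f 87 88 83
f 88 81 89
f 88 89 83
f 89 81 90
f 89 90 83
f 90 81 91
f 90 91 83
f 91 81 92
f 91 92 83
f 92 81 93
f 92 93 83
f 93 81 82
f 93 82 83



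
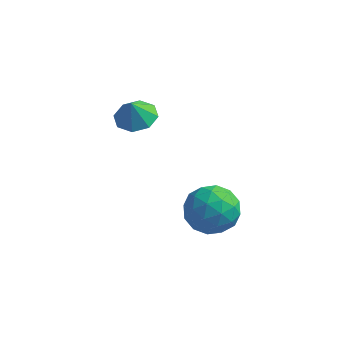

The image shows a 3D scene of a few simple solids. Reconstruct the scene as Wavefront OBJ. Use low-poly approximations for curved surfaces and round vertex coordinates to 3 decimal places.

v 1.435 1.674 -2.257
v 2.021 2.1 -1.249
v 3.199 1.46 -3.191
v 3.785 1.886 -2.183
v 3.228 0.777 -2.155
v 2.138 0.91 -1.578
v 3.082 2.65 -2.862
v 1.992 2.783 -2.285
v 3.038 2.703 -1.623
v 3.129 1.546 -1.186
v 2.091 2.014 -3.254
v 2.182 0.857 -2.817
v 1.573 1.906 -1.671
v 3.647 1.654 -2.769
v 3.32 1.002 -2.753
v 3.664 1.253 -2.16
v 1.642 1.206 -1.864
v 1.986 1.457 -1.272
v 2.696 0.679 -1.805
v 3.234 2.103 -3.168
v 3.578 2.354 -2.576
v 1.556 2.307 -2.28
v 1.9 2.558 -1.687
v 2.524 2.881 -2.635
v 2.515 2.511 -1.299
v 3.552 2.385 -1.847
v 3.139 2.834 -2.246
v 2.498 2.912 -1.907
v 2.568 1.83 -1.042
v 3.605 1.704 -1.591
v 3.278 1.053 -1.574
v 2.637 1.131 -1.235
v 3.167 2.185 -1.262
v 1.615 1.856 -2.849
v 2.652 1.73 -3.398
v 2.583 2.429 -3.205
v 1.942 2.507 -2.866
v 1.668 1.175 -2.593
v 2.705 1.049 -3.141
v 2.722 0.648 -2.533
v 2.081 0.726 -2.194
v 2.053 1.375 -3.178
v -0.828 2.211 2.276
v -0.338 2.949 2.523
v -0.912 1.929 3.284
v -1.029 3.08 2.503
v -1.603 2.702 2.35
v -1.723 2.036 2.153
v -1.319 1.473 2.029
v -0.628 1.342 2.049
v -0.054 1.721 2.203
v 0.066 2.386 2.399
f 1 38 17
f 38 12 41
f 17 41 6
f 38 41 17
f 1 17 13
f 17 6 18
f 13 18 2
f 17 18 13
f 1 13 22
f 13 2 23
f 22 23 8
f 13 23 22
f 1 22 34
f 22 8 37
f 34 37 11
f 22 37 34
f 1 34 38
f 34 11 42
f 38 42 12
f 34 42 38
f 2 18 29
f 18 6 32
f 29 32 10
f 18 32 29
f 6 41 19
f 41 12 40
f 19 40 5
f 41 40 19
f 12 42 39
f 42 11 35
f 39 35 3
f 42 35 39
f 11 37 36
f 37 8 24
f 36 24 7
f 37 24 36
f 8 23 28
f 23 2 25
f 28 25 9
f 23 25 28
f 4 30 16
f 30 10 31
f 16 31 5
f 30 31 16
f 4 16 14
f 16 5 15
f 14 15 3
f 16 15 14
f 4 14 21
f 14 3 20
f 21 20 7
f 14 20 21
f 4 21 26
f 21 7 27
f 26 27 9
f 21 27 26
f 4 26 30
f 26 9 33
f 30 33 10
f 26 33 30
f 5 31 19
f 31 10 32
f 19 32 6
f 31 32 19
f 3 15 39
f 15 5 40
f 39 40 12
f 15 40 39
f 7 20 36
f 20 3 35
f 36 35 11
f 20 35 36
f 9 27 28
f 27 7 24
f 28 24 8
f 27 24 28
f 10 33 29
f 33 9 25
f 29 25 2
f 33 25 29
f 44 43 46
f 44 46 45
f 46 43 47
f 46 47 45
f 47 43 48
f 47 48 45
f 48 43 49
f 48 49 45
f 49 43 50
f 49 50 45
f 50 43 51
f 50 51 45
f 51 43 52
f 51 52 45
f 52 43 44
f 52 44 45



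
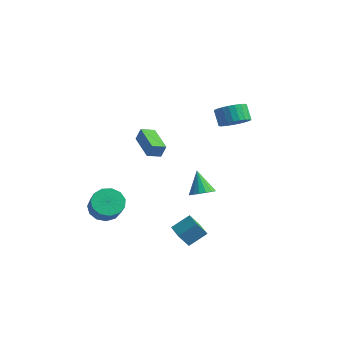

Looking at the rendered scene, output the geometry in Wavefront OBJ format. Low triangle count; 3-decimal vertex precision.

v 1.417 3.745 2.811
v 2.214 4.373 3.083
v 1.54 4.822 4.021
v 0.743 4.195 3.749
v 2.009 4.612 2.821
v 1.335 5.062 3.76
v 1.714 4.72 2.558
v 1.04 5.169 3.496
v 1.374 4.679 2.333
v 0.7 5.129 3.272
v 1.041 4.496 2.181
v 0.366 4.946 3.12
v 0.764 4.199 2.125
v 0.09 4.648 3.063
v 0.587 3.833 2.173
v -0.087 4.282 3.112
v 0.537 3.453 2.318
v -0.137 3.902 3.257
v 0.62 3.118 2.539
v -0.054 3.567 3.477
v 0.825 2.878 2.8
v 0.151 3.328 3.739
v 1.12 2.771 3.064
v 0.446 3.22 4.002
v 1.46 2.811 3.288
v 0.786 3.261 4.227
v 1.794 2.994 3.44
v 1.119 3.444 4.379
v 2.07 3.292 3.497
v 1.396 3.741 4.435
v 2.247 3.658 3.448
v 1.573 4.107 4.387
v 2.297 4.038 3.303
v 1.623 4.487 4.242
v -3.203 -3.632 -2.845
v -2.628 -4.232 -3.551
v -1.862 -4.827 -2.42
v -2.437 -4.228 -1.715
v -2.32 -3.704 -3.481
v -1.555 -4.3 -2.35
v -2.293 -3.154 -3.209
v -1.528 -3.75 -2.079
v -2.555 -2.756 -2.822
v -1.789 -3.352 -1.691
v -3.023 -2.635 -2.442
v -2.257 -3.231 -1.312
v -3.547 -2.832 -2.19
v -2.781 -3.428 -1.06
v -3.963 -3.282 -2.146
v -3.197 -3.878 -1.016
v -4.137 -3.843 -2.324
v -3.371 -4.439 -1.194
v -4.014 -4.338 -2.668
v -3.249 -4.934 -1.537
v -3.634 -4.608 -3.068
v -2.869 -5.204 -1.937
v -3.117 -4.568 -3.397
v -2.352 -5.164 -2.266
v 1.139 0.656 -2.162
v 1.689 0.236 -1.651
v 0.281 1.264 -0.738
v 1.864 0.604 -1.702
v 1.874 0.985 -1.858
v 1.716 1.29 -2.084
v 1.425 1.45 -2.328
v 1.069 1.429 -2.534
v 0.729 1.23 -2.654
v 0.483 0.9 -2.662
v 0.388 0.514 -2.555
v 0.464 0.161 -2.358
v 0.696 -0.079 -2.116
v 1.029 -0.15 -1.885
v 1.387 -0.037 -1.717
v -2.102 -1.851 2.88
v -1.836 -1.688 3.745
v -1.628 -1.058 2.584
v -1.362 -0.895 3.45
v -0.398 -2.985 2.57
v -0.132 -2.822 3.436
v 0.076 -2.192 2.275
v 0.342 -2.029 3.14
v 2.288 -3.466 -3.337
v 2.937 -2.456 -2.542
v 1.2 -2.705 -3.417
v 1.849 -1.695 -2.622
v 2.711 -2.965 -4.318
v 3.36 -1.955 -3.523
v 1.623 -2.204 -4.398
v 2.272 -1.194 -3.603
f 2 1 5
f 2 5 3
f 3 5 6
f 3 6 4
f 5 1 7
f 5 7 6
f 6 7 8
f 6 8 4
f 7 1 9
f 7 9 8
f 8 9 10
f 8 10 4
f 9 1 11
f 9 11 10
f 10 11 12
f 10 12 4
f 11 1 13
f 11 13 12
f 12 13 14
f 12 14 4
f 13 1 15
f 13 15 14
f 14 15 16
f 14 16 4
f 15 1 17
f 15 17 16
f 16 17 18
f 16 18 4
f 17 1 19
f 17 19 18
f 18 19 20
f 18 20 4
f 19 1 21
f 19 21 20
f 20 21 22
f 20 22 4
f 21 1 23
f 21 23 22
f 22 23 24
f 22 24 4
f 23 1 25
f 23 25 24
f 24 25 26
f 24 26 4
f 25 1 27
f 25 27 26
f 26 27 28
f 26 28 4
f 27 1 29
f 27 29 28
f 28 29 30
f 28 30 4
f 29 1 31
f 29 31 30
f 30 31 32
f 30 32 4
f 31 1 33
f 31 33 32
f 32 33 34
f 32 34 4
f 33 1 2
f 33 2 34
f 34 2 3
f 34 3 4
f 36 35 39
f 36 39 37
f 37 39 40
f 37 40 38
f 39 35 41
f 39 41 40
f 40 41 42
f 40 42 38
f 41 35 43
f 41 43 42
f 42 43 44
f 42 44 38
f 43 35 45
f 43 45 44
f 44 45 46
f 44 46 38
f 45 35 47
f 45 47 46
f 46 47 48
f 46 48 38
f 47 35 49
f 47 49 48
f 48 49 50
f 48 50 38
f 49 35 51
f 49 51 50
f 50 51 52
f 50 52 38
f 51 35 53
f 51 53 52
f 52 53 54
f 52 54 38
f 53 35 55
f 53 55 54
f 54 55 56
f 54 56 38
f 55 35 57
f 55 57 56
f 56 57 58
f 56 58 38
f 57 35 36
f 57 36 58
f 58 36 37
f 58 37 38
f 60 59 62
f 60 62 61
f 62 59 63
f 62 63 61
f 63 59 64
f 63 64 61
f 64 59 65
f 64 65 61
f 65 59 66
f 65 66 61
f 66 59 67
f 66 67 61
f 67 59 68
f 67 68 61
f 68 59 69
f 68 69 61
f 69 59 70
f 69 70 61
f 70 59 71
f 70 71 61
f 71 59 72
f 71 72 61
f 72 59 73
f 72 73 61
f 73 59 60
f 73 60 61
f 75 77 74
f 78 75 74
f 74 77 76
f 76 78 74
f 75 81 77
f 79 75 78
f 79 81 75
f 77 81 76
f 80 78 76
f 76 81 80
f 80 79 78
f 81 79 80
f 83 85 82
f 86 83 82
f 82 85 84
f 84 86 82
f 83 89 85
f 87 83 86
f 87 89 83
f 85 89 84
f 88 86 84
f 84 89 88
f 88 87 86
f 89 87 88



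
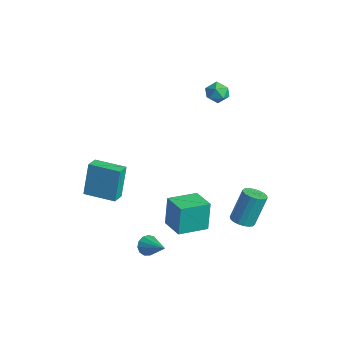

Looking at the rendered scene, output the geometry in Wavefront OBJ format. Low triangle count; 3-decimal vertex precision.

v 1.096 -0.636 -3.381
v 0.928 -0.417 -1.684
v 1.109 1.01 -3.592
v 0.941 1.229 -1.895
v 2.479 -0.629 -3.245
v 2.311 -0.41 -1.548
v 2.492 1.017 -3.456
v 2.324 1.236 -1.759
v -2.446 -3.395 -2.607
v -2.714 -2.954 -0.685
v -2.982 -2.772 -2.825
v -3.249 -2.331 -0.903
v -1.131 -2.289 -2.677
v -1.398 -1.848 -0.755
v -1.666 -1.666 -2.895
v -1.934 -1.225 -0.973
v 2.353 -2.236 -3.554
v 2.63 -2.58 -3.975
v 3.647 -1.984 -2.906
v 2.629 -2.259 -4.097
v 2.54 -1.931 -4.048
v 2.391 -1.7 -3.841
v 2.231 -1.639 -3.543
v 2.108 -1.768 -3.249
v 2.064 -2.046 -3.052
v 2.111 -2.384 -3.014
v 2.235 -2.676 -3.147
v 2.396 -2.828 -3.41
v 2.543 -2.792 -3.719
v -0.867 4.031 3.268
v -0.501 3.492 3.535
v -1.839 3.528 3.585
v -1.473 2.989 3.852
v -1.445 3.621 4.161
v -0.844 3.932 3.965
v -1.496 3.088 3.155
v -0.895 3.399 2.959
v -0.89 2.909 3.465
v -0.858 3.239 4.087
v -1.482 3.781 3.033
v -1.45 4.111 3.655
v 3.36 2.445 -2.756
v 3.952 2.7 -2.843
v 3.892 3.429 -1.111
v 3.3 3.175 -1.024
v 3.777 2.91 -2.937
v 3.717 3.639 -1.206
v 3.519 3.028 -2.996
v 3.46 3.757 -1.264
v 3.23 3.031 -3.007
v 3.171 3.76 -1.275
v 2.967 2.917 -2.968
v 2.907 3.647 -1.237
v 2.781 2.711 -2.888
v 2.722 3.44 -1.156
v 2.71 2.451 -2.781
v 2.651 3.181 -1.049
v 2.768 2.191 -2.669
v 2.708 2.92 -0.937
v 2.943 1.981 -2.574
v 2.883 2.71 -0.843
v 3.2 1.863 -2.516
v 3.141 2.592 -0.784
v 3.489 1.86 -2.505
v 3.43 2.589 -0.773
v 3.753 1.973 -2.543
v 3.693 2.703 -0.812
v 3.938 2.18 -2.624
v 3.879 2.909 -0.892
v 4.009 2.439 -2.731
v 3.95 3.169 -0.999
f 2 4 1
f 5 2 1
f 1 4 3
f 3 5 1
f 2 8 4
f 6 2 5
f 6 8 2
f 4 8 3
f 7 5 3
f 3 8 7
f 7 6 5
f 8 6 7
f 10 12 9
f 13 10 9
f 9 12 11
f 11 13 9
f 10 16 12
f 14 10 13
f 14 16 10
f 12 16 11
f 15 13 11
f 11 16 15
f 15 14 13
f 16 14 15
f 18 17 20
f 18 20 19
f 20 17 21
f 20 21 19
f 21 17 22
f 21 22 19
f 22 17 23
f 22 23 19
f 23 17 24
f 23 24 19
f 24 17 25
f 24 25 19
f 25 17 26
f 25 26 19
f 26 17 27
f 26 27 19
f 27 17 28
f 27 28 19
f 28 17 29
f 28 29 19
f 29 17 18
f 29 18 19
f 30 41 35
f 30 35 31
f 30 31 37
f 30 37 40
f 30 40 41
f 31 35 39
f 35 41 34
f 41 40 32
f 40 37 36
f 37 31 38
f 33 39 34
f 33 34 32
f 33 32 36
f 33 36 38
f 33 38 39
f 34 39 35
f 32 34 41
f 36 32 40
f 38 36 37
f 39 38 31
f 43 42 46
f 43 46 44
f 44 46 47
f 44 47 45
f 46 42 48
f 46 48 47
f 47 48 49
f 47 49 45
f 48 42 50
f 48 50 49
f 49 50 51
f 49 51 45
f 50 42 52
f 50 52 51
f 51 52 53
f 51 53 45
f 52 42 54
f 52 54 53
f 53 54 55
f 53 55 45
f 54 42 56
f 54 56 55
f 55 56 57
f 55 57 45
f 56 42 58
f 56 58 57
f 57 58 59
f 57 59 45
f 58 42 60
f 58 60 59
f 59 60 61
f 59 61 45
f 60 42 62
f 60 62 61
f 61 62 63
f 61 63 45
f 62 42 64
f 62 64 63
f 63 64 65
f 63 65 45
f 64 42 66
f 64 66 65
f 65 66 67
f 65 67 45
f 66 42 68
f 66 68 67
f 67 68 69
f 67 69 45
f 68 42 70
f 68 70 69
f 69 70 71
f 69 71 45
f 70 42 43
f 70 43 71
f 71 43 44
f 71 44 45



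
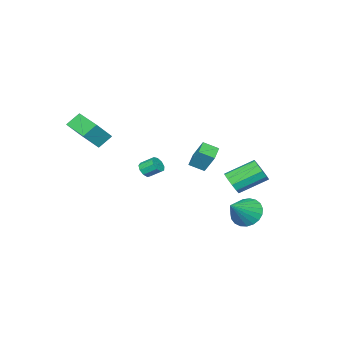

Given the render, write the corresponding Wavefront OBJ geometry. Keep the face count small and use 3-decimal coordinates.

v -2.349 3.573 -2.909
v -1.777 4.074 -3.69
v -0.771 3.607 -1.731
v -1.954 4.424 -3.463
v -2.199 4.628 -3.141
v -2.47 4.649 -2.778
v -2.72 4.484 -2.438
v -2.906 4.161 -2.179
v -2.996 3.737 -2.047
v -2.974 3.285 -2.063
v -2.844 2.882 -2.226
v -2.628 2.599 -2.507
v -2.365 2.484 -2.857
v -2.098 2.558 -3.217
v -1.875 2.807 -3.523
v -1.734 3.189 -3.722
v -1.7 3.637 -3.782
v -0.492 -2.754 -0.674
v -0.138 -2.934 -0.225
v -0.493 -2.166 0.363
v -0.848 -1.986 -0.086
v 0.061 -2.662 -0.46
v -0.295 -1.894 0.128
v -0 -2.433 -0.795
v -0.355 -1.665 -0.207
v -0.291 -2.354 -1.074
v -0.646 -1.587 -0.486
v -0.676 -2.463 -1.165
v -1.031 -1.695 -0.577
v -0.975 -2.707 -1.027
v -1.331 -1.939 -0.439
v -1.049 -2.973 -0.723
v -1.404 -2.206 -0.135
v -0.862 -3.137 -0.397
v -1.217 -2.369 0.191
v -0.502 -3.121 -0.2
v -0.857 -2.354 0.388
v -2.719 0.371 0.248
v -2.672 1.179 1.547
v -1.736 0.86 -0.092
v -1.689 1.668 1.207
v -2.171 -0.408 0.713
v -2.124 0.4 2.012
v -1.188 0.081 0.373
v -1.141 0.889 1.672
v -3.109 1.799 -1.333
v -2.488 2.339 -1.081
v -3.891 3.48 -0.074
v -4.511 2.941 -0.327
v -2.679 2.514 -1.545
v -4.082 3.655 -0.538
v -3.034 2.416 -1.928
v -4.437 3.557 -0.922
v -3.417 2.082 -2.085
v -4.82 3.224 -1.078
v -3.683 1.641 -1.954
v -5.086 2.782 -0.947
v -3.729 1.26 -1.586
v -5.132 2.401 -0.579
v -3.538 1.085 -1.122
v -4.941 2.226 -0.115
v -3.183 1.183 -0.738
v -4.586 2.324 0.268
v -2.8 1.516 -0.582
v -4.203 2.658 0.425
v -2.534 1.958 -0.713
v -3.937 3.099 0.294
v 2.242 -4.218 3.57
v 3.277 -4.429 4.758
v 2.862 -2.253 3.379
v 3.897 -2.464 4.567
v 3.023 -4.536 2.833
v 4.058 -4.747 4.021
v 3.643 -2.571 2.642
v 4.678 -2.782 3.83
f 2 1 4
f 2 4 3
f 4 1 5
f 4 5 3
f 5 1 6
f 5 6 3
f 6 1 7
f 6 7 3
f 7 1 8
f 7 8 3
f 8 1 9
f 8 9 3
f 9 1 10
f 9 10 3
f 10 1 11
f 10 11 3
f 11 1 12
f 11 12 3
f 12 1 13
f 12 13 3
f 13 1 14
f 13 14 3
f 14 1 15
f 14 15 3
f 15 1 16
f 15 16 3
f 16 1 17
f 16 17 3
f 17 1 2
f 17 2 3
f 19 18 22
f 19 22 20
f 20 22 23
f 20 23 21
f 22 18 24
f 22 24 23
f 23 24 25
f 23 25 21
f 24 18 26
f 24 26 25
f 25 26 27
f 25 27 21
f 26 18 28
f 26 28 27
f 27 28 29
f 27 29 21
f 28 18 30
f 28 30 29
f 29 30 31
f 29 31 21
f 30 18 32
f 30 32 31
f 31 32 33
f 31 33 21
f 32 18 34
f 32 34 33
f 33 34 35
f 33 35 21
f 34 18 36
f 34 36 35
f 35 36 37
f 35 37 21
f 36 18 19
f 36 19 37
f 37 19 20
f 37 20 21
f 39 41 38
f 42 39 38
f 38 41 40
f 40 42 38
f 39 45 41
f 43 39 42
f 43 45 39
f 41 45 40
f 44 42 40
f 40 45 44
f 44 43 42
f 45 43 44
f 47 46 50
f 47 50 48
f 48 50 51
f 48 51 49
f 50 46 52
f 50 52 51
f 51 52 53
f 51 53 49
f 52 46 54
f 52 54 53
f 53 54 55
f 53 55 49
f 54 46 56
f 54 56 55
f 55 56 57
f 55 57 49
f 56 46 58
f 56 58 57
f 57 58 59
f 57 59 49
f 58 46 60
f 58 60 59
f 59 60 61
f 59 61 49
f 60 46 62
f 60 62 61
f 61 62 63
f 61 63 49
f 62 46 64
f 62 64 63
f 63 64 65
f 63 65 49
f 64 46 66
f 64 66 65
f 65 66 67
f 65 67 49
f 66 46 47
f 66 47 67
f 67 47 48
f 67 48 49
f 69 71 68
f 72 69 68
f 68 71 70
f 70 72 68
f 69 75 71
f 73 69 72
f 73 75 69
f 71 75 70
f 74 72 70
f 70 75 74
f 74 73 72
f 75 73 74



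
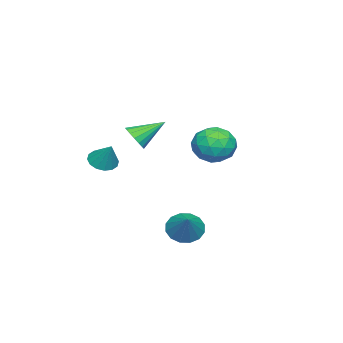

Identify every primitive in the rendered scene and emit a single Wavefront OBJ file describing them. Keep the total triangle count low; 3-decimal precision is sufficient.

v 2.859 2.087 -3.575
v 3.509 2.08 -4.296
v 4.121 2.753 -2.445
v 3.292 2.532 -4.32
v 2.96 2.866 -4.146
v 2.601 2.99 -3.818
v 2.311 2.873 -3.425
v 2.167 2.546 -3.073
v 2.21 2.095 -2.855
v 2.426 1.643 -2.83
v 2.758 1.309 -3.005
v 3.118 1.185 -3.333
v 3.408 1.302 -3.725
v 3.551 1.629 -4.078
v -2.295 -2.884 0.093
v -1.556 -2.564 0.366
v -3.245 -1.576 1.127
v -1.634 -2.353 0.028
v -1.864 -2.263 -0.296
v -2.192 -2.316 -0.531
v -2.543 -2.499 -0.623
v -2.838 -2.77 -0.551
v -3.008 -3.067 -0.332
v -3.015 -3.322 -0.015
v -2.857 -3.477 0.326
v -2.57 -3.496 0.614
v -2.22 -3.375 0.782
v -1.887 -3.141 0.792
v -1.647 -2.849 0.642
v 1.969 3.763 2.414
v 2.448 4.272 1.492
v 3.612 2.968 2.828
v 4.091 3.477 1.906
v 3.764 4.115 2.813
v 2.748 4.606 2.558
v 3.312 2.634 1.762
v 2.296 3.125 1.507
v 3.277 3.574 1.089
v 3.557 4.489 1.739
v 2.503 2.751 2.581
v 2.783 3.666 3.231
v 2.064 4.087 1.917
v 3.996 3.153 2.403
v 3.804 3.528 2.937
v 4.085 3.827 2.394
v 2.241 4.284 2.543
v 2.522 4.583 2.001
v 3.296 4.491 2.778
v 3.538 2.657 2.319
v 3.819 2.956 1.777
v 1.975 3.413 1.926
v 2.256 3.712 1.383
v 2.764 2.749 1.542
v 2.833 3.976 1.138
v 3.799 3.509 1.381
v 3.341 3.013 1.297
v 2.744 3.302 1.147
v 2.997 4.514 1.52
v 3.963 4.047 1.763
v 3.771 4.422 2.296
v 3.174 4.71 2.146
v 3.485 4.104 1.283
v 2.097 3.193 2.557
v 3.063 2.726 2.8
v 2.886 2.53 2.174
v 2.289 2.818 2.024
v 2.261 3.731 2.939
v 3.227 3.264 3.182
v 3.316 3.938 3.173
v 2.719 4.227 3.023
v 2.575 3.136 3.037
v 1.603 -2.825 -0.186
v 2.173 -2.485 -0.651
v 2.157 -2.095 1.026
v 1.85 -2.219 -0.664
v 1.46 -2.115 -0.549
v 1.109 -2.201 -0.336
v 0.89 -2.454 -0.084
v 0.862 -2.807 0.141
v 1.033 -3.164 0.278
v 1.356 -3.431 0.291
v 1.746 -3.535 0.176
v 2.097 -3.449 -0.036
v 2.316 -3.196 -0.289
v 2.344 -2.843 -0.514
f 2 1 4
f 2 4 3
f 4 1 5
f 4 5 3
f 5 1 6
f 5 6 3
f 6 1 7
f 6 7 3
f 7 1 8
f 7 8 3
f 8 1 9
f 8 9 3
f 9 1 10
f 9 10 3
f 10 1 11
f 10 11 3
f 11 1 12
f 11 12 3
f 12 1 13
f 12 13 3
f 13 1 14
f 13 14 3
f 14 1 2
f 14 2 3
f 16 15 18
f 16 18 17
f 18 15 19
f 18 19 17
f 19 15 20
f 19 20 17
f 20 15 21
f 20 21 17
f 21 15 22
f 21 22 17
f 22 15 23
f 22 23 17
f 23 15 24
f 23 24 17
f 24 15 25
f 24 25 17
f 25 15 26
f 25 26 17
f 26 15 27
f 26 27 17
f 27 15 28
f 27 28 17
f 28 15 29
f 28 29 17
f 29 15 16
f 29 16 17
f 30 67 46
f 67 41 70
f 46 70 35
f 67 70 46
f 30 46 42
f 46 35 47
f 42 47 31
f 46 47 42
f 30 42 51
f 42 31 52
f 51 52 37
f 42 52 51
f 30 51 63
f 51 37 66
f 63 66 40
f 51 66 63
f 30 63 67
f 63 40 71
f 67 71 41
f 63 71 67
f 31 47 58
f 47 35 61
f 58 61 39
f 47 61 58
f 35 70 48
f 70 41 69
f 48 69 34
f 70 69 48
f 41 71 68
f 71 40 64
f 68 64 32
f 71 64 68
f 40 66 65
f 66 37 53
f 65 53 36
f 66 53 65
f 37 52 57
f 52 31 54
f 57 54 38
f 52 54 57
f 33 59 45
f 59 39 60
f 45 60 34
f 59 60 45
f 33 45 43
f 45 34 44
f 43 44 32
f 45 44 43
f 33 43 50
f 43 32 49
f 50 49 36
f 43 49 50
f 33 50 55
f 50 36 56
f 55 56 38
f 50 56 55
f 33 55 59
f 55 38 62
f 59 62 39
f 55 62 59
f 34 60 48
f 60 39 61
f 48 61 35
f 60 61 48
f 32 44 68
f 44 34 69
f 68 69 41
f 44 69 68
f 36 49 65
f 49 32 64
f 65 64 40
f 49 64 65
f 38 56 57
f 56 36 53
f 57 53 37
f 56 53 57
f 39 62 58
f 62 38 54
f 58 54 31
f 62 54 58
f 73 72 75
f 73 75 74
f 75 72 76
f 75 76 74
f 76 72 77
f 76 77 74
f 77 72 78
f 77 78 74
f 78 72 79
f 78 79 74
f 79 72 80
f 79 80 74
f 80 72 81
f 80 81 74
f 81 72 82
f 81 82 74
f 82 72 83
f 82 83 74
f 83 72 84
f 83 84 74
f 84 72 85
f 84 85 74
f 85 72 73
f 85 73 74



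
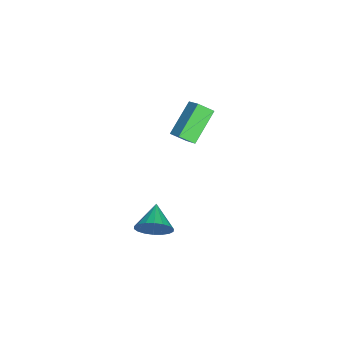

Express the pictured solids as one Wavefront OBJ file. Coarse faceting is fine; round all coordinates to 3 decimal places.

v 4.5 -2.112 -3.618
v 4.871 -2.39 -2.882
v 3.28 -2.268 -3.062
v 4.847 -2.008 -2.827
v 4.755 -1.646 -2.929
v 4.612 -1.376 -3.168
v 4.446 -1.253 -3.495
v 4.292 -1.299 -3.847
v 4.179 -1.507 -4.154
v 4.129 -1.834 -4.354
v 4.153 -2.217 -4.409
v 4.246 -2.579 -4.307
v 4.389 -2.848 -4.068
v 4.554 -2.972 -3.741
v 4.708 -2.925 -3.389
v 4.821 -2.718 -3.082
v -1.097 -1.87 -2.566
v -0.962 -2.582 -2.067
v -2.484 -1.287 -1.358
v -2.349 -1.999 -0.859
v -0.331 -1.301 -1.961
v -0.196 -2.013 -1.462
v -1.718 -0.718 -0.753
v -1.583 -1.43 -0.254
f 2 1 4
f 2 4 3
f 4 1 5
f 4 5 3
f 5 1 6
f 5 6 3
f 6 1 7
f 6 7 3
f 7 1 8
f 7 8 3
f 8 1 9
f 8 9 3
f 9 1 10
f 9 10 3
f 10 1 11
f 10 11 3
f 11 1 12
f 11 12 3
f 12 1 13
f 12 13 3
f 13 1 14
f 13 14 3
f 14 1 15
f 14 15 3
f 15 1 16
f 15 16 3
f 16 1 2
f 16 2 3
f 18 20 17
f 21 18 17
f 17 20 19
f 19 21 17
f 18 24 20
f 22 18 21
f 22 24 18
f 20 24 19
f 23 21 19
f 19 24 23
f 23 22 21
f 24 22 23



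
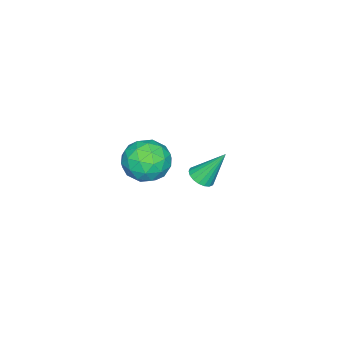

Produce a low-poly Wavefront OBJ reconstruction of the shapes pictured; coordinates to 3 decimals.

v -1.092 3.071 -1.915
v -0.638 2.788 -1.623
v -1.488 3.929 -0.465
v -0.517 3.01 -1.721
v -0.51 3.244 -1.858
v -0.618 3.444 -2.006
v -0.82 3.571 -2.136
v -1.076 3.598 -2.222
v -1.336 3.521 -2.247
v -1.546 3.355 -2.207
v -1.667 3.133 -2.108
v -1.674 2.898 -1.971
v -1.566 2.698 -1.823
v -1.364 2.572 -1.693
v -1.108 2.545 -1.607
v -0.849 2.622 -1.582
v 3.327 4.133 3.068
v 3.918 4.195 2.253
v 3.602 2.525 3.147
v 4.193 2.587 2.332
v 4.492 2.997 3.204
v 4.322 3.991 3.155
v 3.198 2.729 2.245
v 3.028 3.723 2.196
v 3.838 3.327 1.744
v 4.639 3.492 2.336
v 2.881 3.228 3.064
v 3.682 3.393 3.656
v 3.598 4.305 2.654
v 3.922 2.415 2.746
v 4.097 2.656 3.259
v 4.445 2.692 2.779
v 3.836 4.186 3.184
v 4.184 4.221 2.705
v 4.521 3.518 3.264
v 3.336 2.499 2.695
v 3.684 2.534 2.216
v 3.075 4.028 2.621
v 3.423 4.064 2.141
v 2.999 3.202 2.136
v 3.899 3.831 1.875
v 4.061 2.886 1.921
v 3.475 2.969 1.871
v 3.376 3.554 1.842
v 4.369 3.928 2.223
v 4.531 2.983 2.27
v 4.707 3.225 2.782
v 4.607 3.809 2.754
v 4.322 3.418 1.924
v 2.989 3.737 3.13
v 3.151 2.792 3.177
v 2.913 2.911 2.646
v 2.813 3.495 2.618
v 3.459 3.834 3.479
v 3.621 2.889 3.525
v 4.144 3.166 3.558
v 4.045 3.751 3.529
v 3.198 3.302 3.476
f 2 1 4
f 2 4 3
f 4 1 5
f 4 5 3
f 5 1 6
f 5 6 3
f 6 1 7
f 6 7 3
f 7 1 8
f 7 8 3
f 8 1 9
f 8 9 3
f 9 1 10
f 9 10 3
f 10 1 11
f 10 11 3
f 11 1 12
f 11 12 3
f 12 1 13
f 12 13 3
f 13 1 14
f 13 14 3
f 14 1 15
f 14 15 3
f 15 1 16
f 15 16 3
f 16 1 2
f 16 2 3
f 17 54 33
f 54 28 57
f 33 57 22
f 54 57 33
f 17 33 29
f 33 22 34
f 29 34 18
f 33 34 29
f 17 29 38
f 29 18 39
f 38 39 24
f 29 39 38
f 17 38 50
f 38 24 53
f 50 53 27
f 38 53 50
f 17 50 54
f 50 27 58
f 54 58 28
f 50 58 54
f 18 34 45
f 34 22 48
f 45 48 26
f 34 48 45
f 22 57 35
f 57 28 56
f 35 56 21
f 57 56 35
f 28 58 55
f 58 27 51
f 55 51 19
f 58 51 55
f 27 53 52
f 53 24 40
f 52 40 23
f 53 40 52
f 24 39 44
f 39 18 41
f 44 41 25
f 39 41 44
f 20 46 32
f 46 26 47
f 32 47 21
f 46 47 32
f 20 32 30
f 32 21 31
f 30 31 19
f 32 31 30
f 20 30 37
f 30 19 36
f 37 36 23
f 30 36 37
f 20 37 42
f 37 23 43
f 42 43 25
f 37 43 42
f 20 42 46
f 42 25 49
f 46 49 26
f 42 49 46
f 21 47 35
f 47 26 48
f 35 48 22
f 47 48 35
f 19 31 55
f 31 21 56
f 55 56 28
f 31 56 55
f 23 36 52
f 36 19 51
f 52 51 27
f 36 51 52
f 25 43 44
f 43 23 40
f 44 40 24
f 43 40 44
f 26 49 45
f 49 25 41
f 45 41 18
f 49 41 45



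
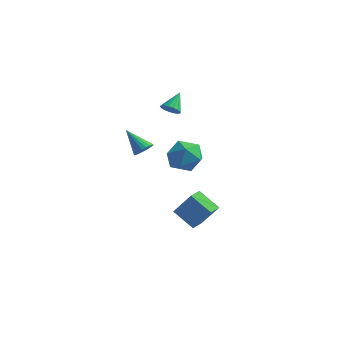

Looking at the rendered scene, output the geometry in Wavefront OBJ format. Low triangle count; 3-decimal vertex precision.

v -2.067 1.561 2.944
v -1.631 1.266 3.271
v -2.133 2.539 3.916
v -1.477 1.449 3.096
v -1.458 1.659 2.887
v -1.579 1.846 2.691
v -1.811 1.967 2.552
v -2.103 1.996 2.504
v -2.386 1.925 2.556
v -2.596 1.771 2.698
v -2.685 1.568 2.896
v -2.633 1.364 3.105
v -2.451 1.205 3.277
v -2.181 1.128 3.373
v -1.885 1.15 3.371
v -1.83 1.099 -0.08
v -1.183 2.051 0.171
v -0.237 0.089 -0.351
v 0.41 1.041 -0.1
v -0.216 0.513 0.747
v -1.2 1.138 0.915
v -0.22 1.002 -1.095
v -1.204 1.627 -0.927
v -0.188 1.991 -0.456
v -0.186 1.689 0.682
v -1.234 0.451 -0.862
v -1.232 0.149 0.276
v -1.637 -1.361 0.981
v -1.187 -1.41 1.432
v -2.843 -1.379 2.179
v -1.214 -1.146 1.41
v -1.314 -0.92 1.313
v -1.47 -0.769 1.158
v -1.655 -0.721 0.973
v -1.837 -0.783 0.789
v -1.984 -0.945 0.639
v -2.072 -1.179 0.547
v -2.084 -1.445 0.53
v -2.02 -1.695 0.591
v -1.889 -1.888 0.72
v -1.714 -1.99 0.893
v -1.527 -1.983 1.082
v -1.358 -1.868 1.253
v -1.238 -1.665 1.377
v 0.26 0.547 -5.213
v -1.004 0.433 -4.256
v 0.204 1.395 -5.188
v -1.061 1.281 -4.231
v 1.441 0.579 -3.649
v 0.176 0.465 -2.692
v 1.384 1.427 -3.624
v 0.12 1.313 -2.667
f 2 1 4
f 2 4 3
f 4 1 5
f 4 5 3
f 5 1 6
f 5 6 3
f 6 1 7
f 6 7 3
f 7 1 8
f 7 8 3
f 8 1 9
f 8 9 3
f 9 1 10
f 9 10 3
f 10 1 11
f 10 11 3
f 11 1 12
f 11 12 3
f 12 1 13
f 12 13 3
f 13 1 14
f 13 14 3
f 14 1 15
f 14 15 3
f 15 1 2
f 15 2 3
f 16 27 21
f 16 21 17
f 16 17 23
f 16 23 26
f 16 26 27
f 17 21 25
f 21 27 20
f 27 26 18
f 26 23 22
f 23 17 24
f 19 25 20
f 19 20 18
f 19 18 22
f 19 22 24
f 19 24 25
f 20 25 21
f 18 20 27
f 22 18 26
f 24 22 23
f 25 24 17
f 29 28 31
f 29 31 30
f 31 28 32
f 31 32 30
f 32 28 33
f 32 33 30
f 33 28 34
f 33 34 30
f 34 28 35
f 34 35 30
f 35 28 36
f 35 36 30
f 36 28 37
f 36 37 30
f 37 28 38
f 37 38 30
f 38 28 39
f 38 39 30
f 39 28 40
f 39 40 30
f 40 28 41
f 40 41 30
f 41 28 42
f 41 42 30
f 42 28 43
f 42 43 30
f 43 28 44
f 43 44 30
f 44 28 29
f 44 29 30
f 46 48 45
f 49 46 45
f 45 48 47
f 47 49 45
f 46 52 48
f 50 46 49
f 50 52 46
f 48 52 47
f 51 49 47
f 47 52 51
f 51 50 49
f 52 50 51



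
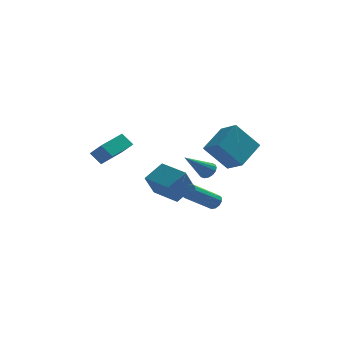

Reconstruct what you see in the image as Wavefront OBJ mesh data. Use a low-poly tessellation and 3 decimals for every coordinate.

v -4.531 -1.452 -0.296
v -5.166 -1.175 0.439
v -3.399 0.027 0.123
v -4.033 0.304 0.859
v -3.867 -2.204 0.561
v -4.501 -1.927 1.297
v -2.734 -0.725 0.981
v -3.369 -0.448 1.716
v -0.769 1.671 -3.308
v 0.255 2.558 -2.42
v -2.165 3.005 -3.033
v -1.141 3.892 -2.145
v -0.239 2.528 -4.775
v 0.785 3.415 -3.887
v -1.635 3.862 -4.5
v -0.611 4.749 -3.612
v 1.498 -0.878 -1.013
v 1.935 -1.299 -0.889
v 0.162 -1.862 0.353
v 1.982 -1.065 -0.675
v 1.9 -0.781 -0.551
v 1.709 -0.523 -0.551
v 1.462 -0.359 -0.675
v 1.225 -0.335 -0.889
v 1.061 -0.456 -1.137
v 1.014 -0.69 -1.352
v 1.096 -0.974 -1.476
v 1.287 -1.232 -1.476
v 1.534 -1.396 -1.352
v 1.771 -1.42 -1.137
v 2.053 -0.452 0.855
v 3.128 1.07 1.908
v 1.236 0.557 0.231
v 2.311 2.078 1.284
v 3.469 -0.318 -0.784
v 4.544 1.203 0.269
v 2.652 0.69 -1.408
v 3.727 2.212 -0.355
v 1.903 -1.108 -3.394
v 2.279 -1.451 -3.187
v 0.774 -2.376 -1.98
v 0.397 -2.032 -2.186
v 2.269 -1.175 -2.989
v 0.764 -2.1 -1.781
v 2.118 -0.873 -2.946
v 0.613 -1.798 -1.738
v 1.885 -0.661 -3.073
v 0.38 -1.586 -1.865
v 1.659 -0.619 -3.323
v 0.154 -1.544 -2.116
v 1.526 -0.764 -3.6
v 0.021 -1.689 -2.393
v 1.536 -1.04 -3.799
v 0.031 -1.965 -2.591
v 1.687 -1.342 -3.842
v 0.182 -2.267 -2.634
v 1.92 -1.554 -3.715
v 0.415 -2.479 -2.507
v 2.146 -1.596 -3.464
v 0.641 -2.521 -2.257
f 2 4 1
f 5 2 1
f 1 4 3
f 3 5 1
f 2 8 4
f 6 2 5
f 6 8 2
f 4 8 3
f 7 5 3
f 3 8 7
f 7 6 5
f 8 6 7
f 10 12 9
f 13 10 9
f 9 12 11
f 11 13 9
f 10 16 12
f 14 10 13
f 14 16 10
f 12 16 11
f 15 13 11
f 11 16 15
f 15 14 13
f 16 14 15
f 18 17 20
f 18 20 19
f 20 17 21
f 20 21 19
f 21 17 22
f 21 22 19
f 22 17 23
f 22 23 19
f 23 17 24
f 23 24 19
f 24 17 25
f 24 25 19
f 25 17 26
f 25 26 19
f 26 17 27
f 26 27 19
f 27 17 28
f 27 28 19
f 28 17 29
f 28 29 19
f 29 17 30
f 29 30 19
f 30 17 18
f 30 18 19
f 32 34 31
f 35 32 31
f 31 34 33
f 33 35 31
f 32 38 34
f 36 32 35
f 36 38 32
f 34 38 33
f 37 35 33
f 33 38 37
f 37 36 35
f 38 36 37
f 40 39 43
f 40 43 41
f 41 43 44
f 41 44 42
f 43 39 45
f 43 45 44
f 44 45 46
f 44 46 42
f 45 39 47
f 45 47 46
f 46 47 48
f 46 48 42
f 47 39 49
f 47 49 48
f 48 49 50
f 48 50 42
f 49 39 51
f 49 51 50
f 50 51 52
f 50 52 42
f 51 39 53
f 51 53 52
f 52 53 54
f 52 54 42
f 53 39 55
f 53 55 54
f 54 55 56
f 54 56 42
f 55 39 57
f 55 57 56
f 56 57 58
f 56 58 42
f 57 39 59
f 57 59 58
f 58 59 60
f 58 60 42
f 59 39 40
f 59 40 60
f 60 40 41
f 60 41 42

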